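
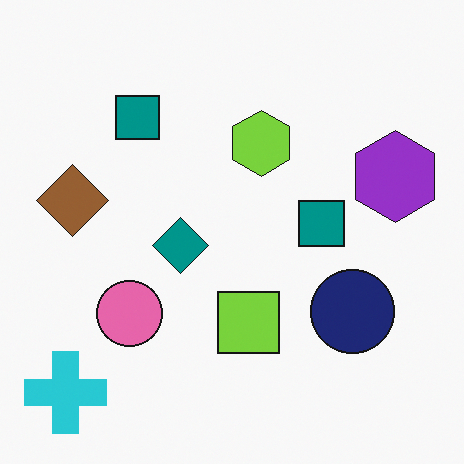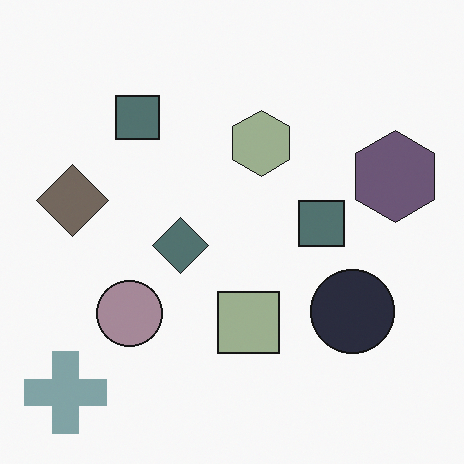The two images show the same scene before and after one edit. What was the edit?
The second image is the first made much more muted (saturation change).

All colors are more muted and greyish — a global saturation change.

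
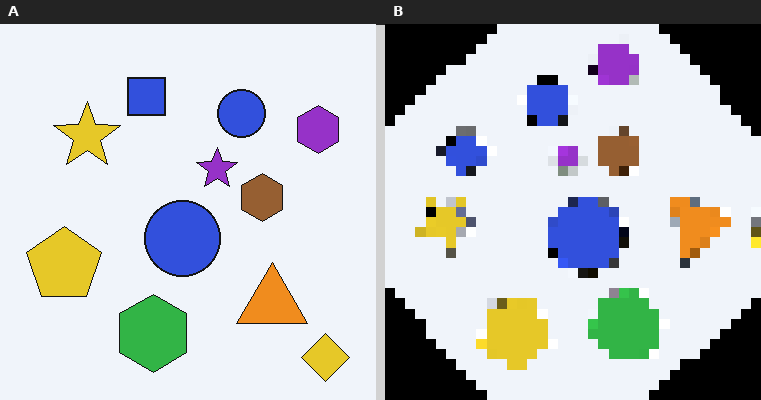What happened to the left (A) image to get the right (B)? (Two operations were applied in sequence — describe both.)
Rotated counter-clockwise by a large amount — several tens of degrees, then coarsely pixelated.

Every shape is tilted by the same angle and the image corners show triangular fill wedges — a whole-image rotation by a non-right angle. Shapes are reduced to large square blocks; fine edges and outlines are lost — a downscale-then-upscale (mosaic) effect.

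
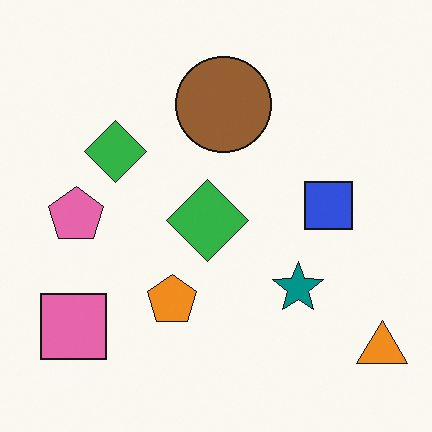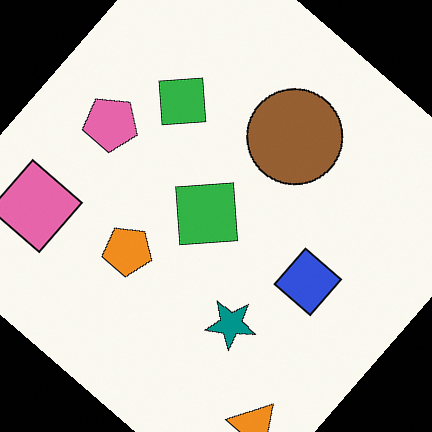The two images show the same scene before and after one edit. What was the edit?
It was rotated clockwise by a large amount — several tens of degrees.

Every shape is tilted by the same angle and the image corners show triangular fill wedges — a whole-image rotation by a non-right angle.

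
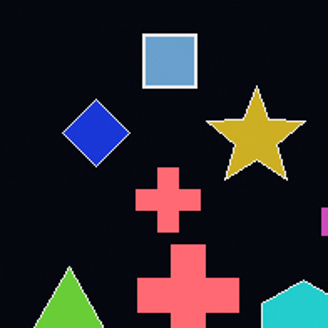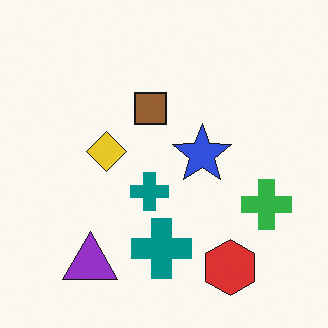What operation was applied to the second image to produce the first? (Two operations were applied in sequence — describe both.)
It was color-inverted (negative), then cropped tightly and scaled back up.

The light background has become dark and every shape's color is its complement — a photographic negative. The visible shapes are larger and the field of view is narrower; shapes near the original edges may be partly or wholly outside the frame — a crop-and-rescale.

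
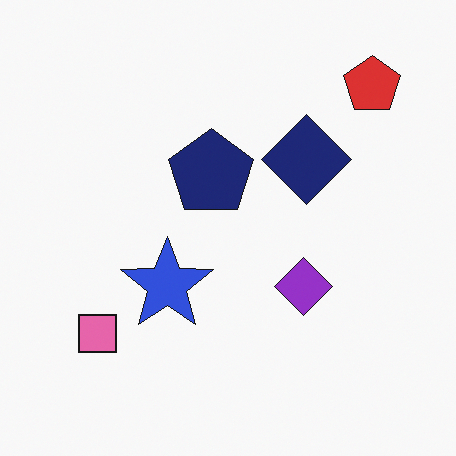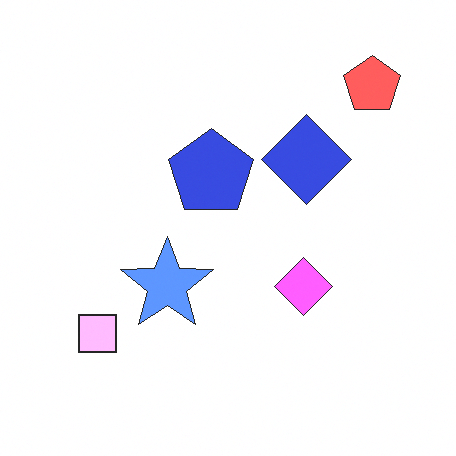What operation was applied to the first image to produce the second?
This is the original image noticeably brightened.

Every pixel — background and shapes alike — is uniformly brightened.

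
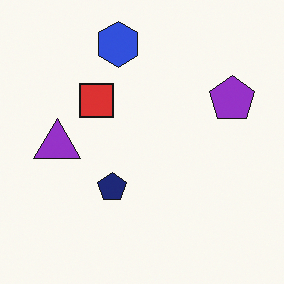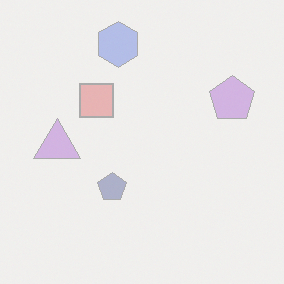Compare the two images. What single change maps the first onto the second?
Washed out (contrast reduced).

Tones are pushed toward mid-grey across the whole image — a global contrast change.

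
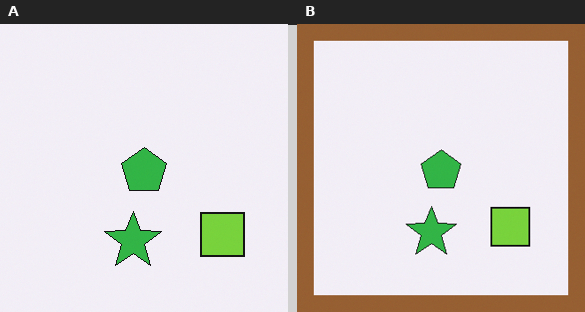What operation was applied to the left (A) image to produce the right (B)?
The transformation is: framed with a brown border.

A solid brown frame runs around the edge of the right (B) image, with the content slightly shrunk inside it.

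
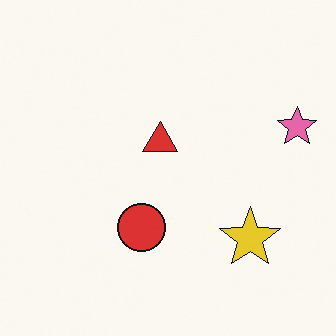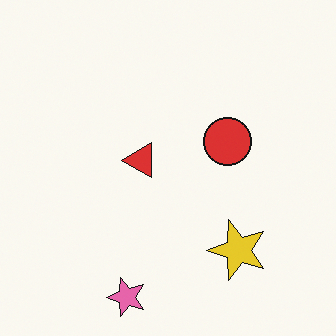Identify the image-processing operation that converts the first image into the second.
Transposed (reflected across the top-left ↔ bottom-right diagonal).

Shapes have swapped their row and column positions — what was in the top-right is now in the bottom-left — a diagonal reflection.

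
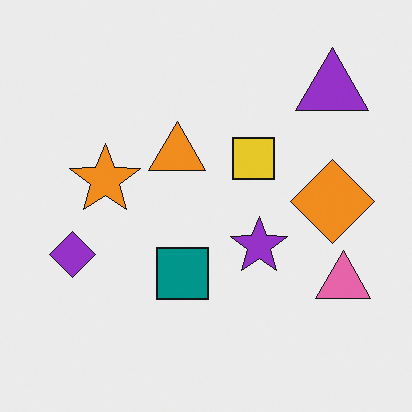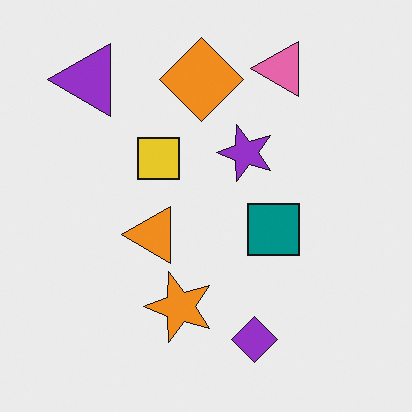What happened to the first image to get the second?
The image was rotated 90° counter-clockwise.

The purple triangle sits in the top-right of the first image and the top-left of the second — consistent with a whole-image 90° counter-clockwise rotation.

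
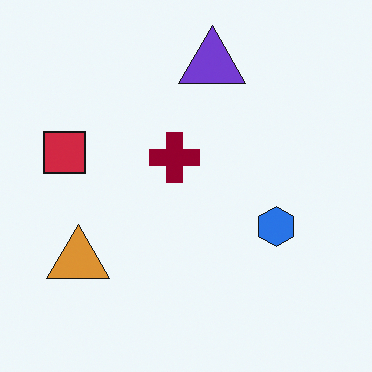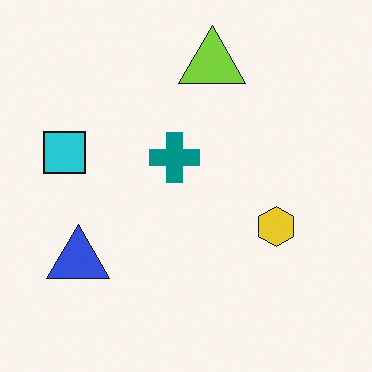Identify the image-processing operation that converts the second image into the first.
It was hue-shifted through roughly half the color wheel.

Every shape's color has rotated by the same amount around the hue wheel — a uniform hue shift.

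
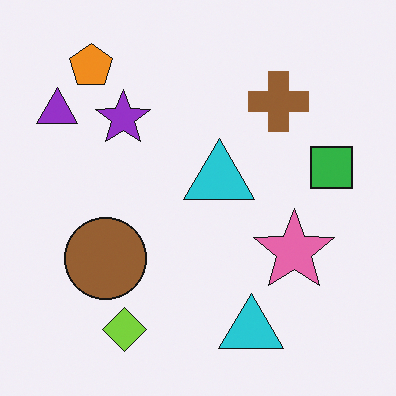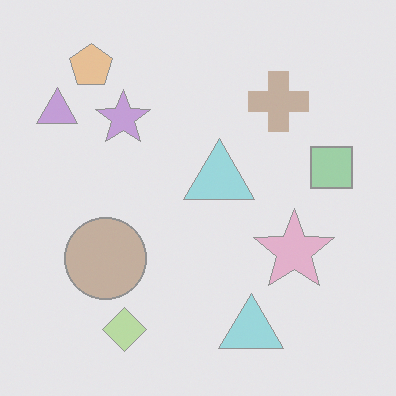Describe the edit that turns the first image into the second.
The second image is the first given much lower contrast.

Tones are pushed toward mid-grey across the whole image — a global contrast change.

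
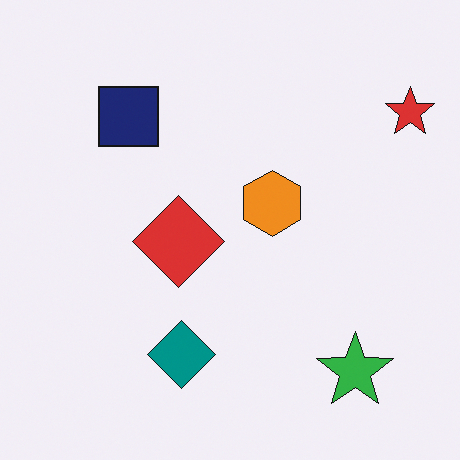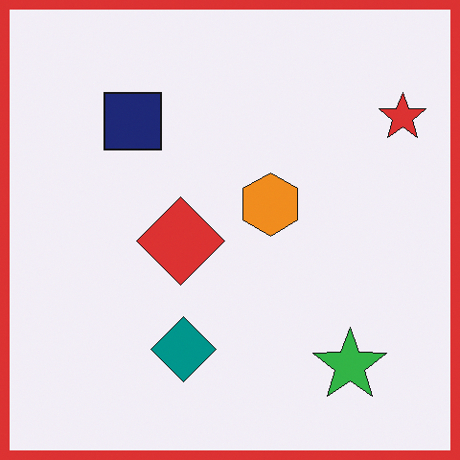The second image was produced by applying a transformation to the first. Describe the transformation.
The image was framed with a red border.

A solid red frame runs around the edge of the second image, with the content slightly shrunk inside it.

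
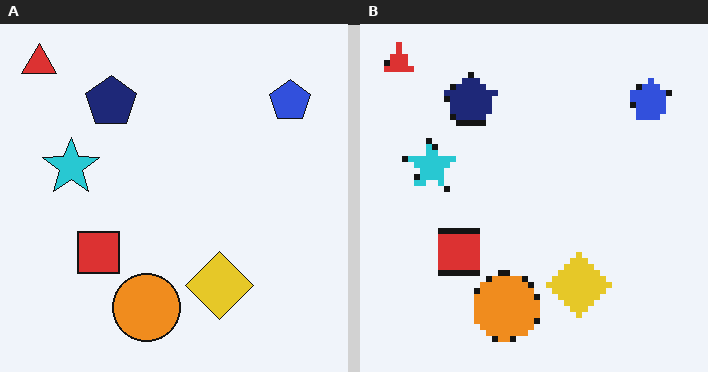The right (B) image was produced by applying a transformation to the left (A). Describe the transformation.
The transformation is: moderately pixelated.

Shapes are reduced to large square blocks; fine edges and outlines are lost — a downscale-then-upscale (mosaic) effect.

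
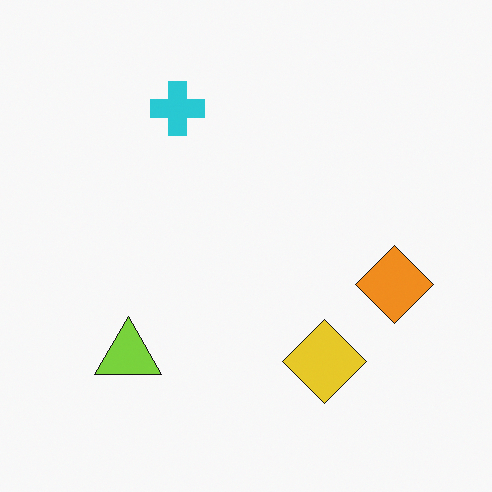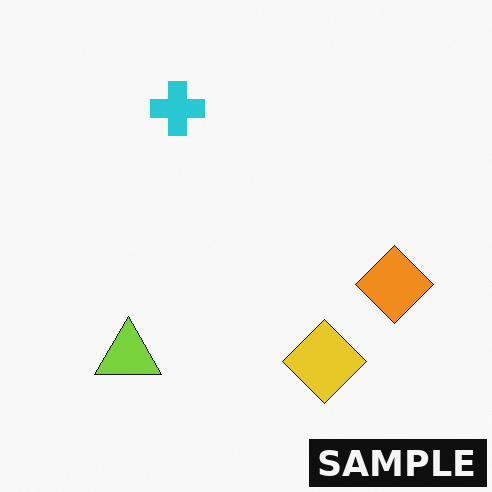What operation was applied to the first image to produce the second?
It was watermarked with the text "SAMPLE" in the lower-right corner.

A dark label reading "SAMPLE" appears in the lower-right corner.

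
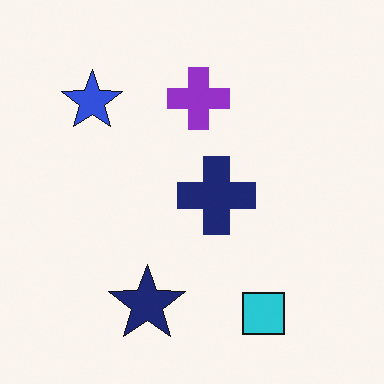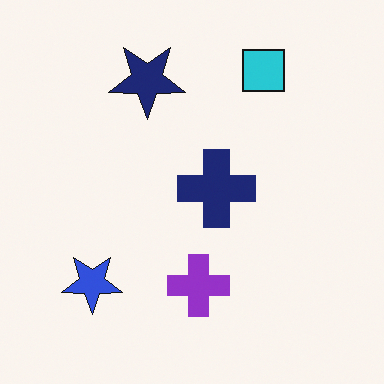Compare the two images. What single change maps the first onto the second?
This is the original image flipped vertically (top ↔ bottom).

The cyan square is in the bottom-right of the first image and the top-right of the second — shapes on opposite sides of the horizontal midline have swapped in a mirror flip.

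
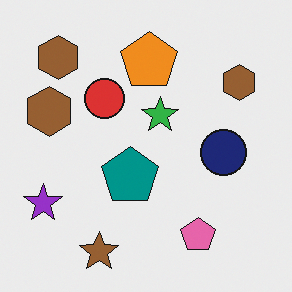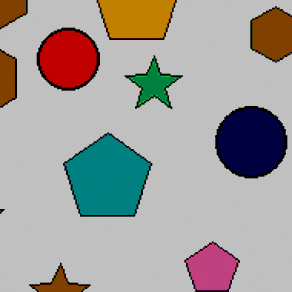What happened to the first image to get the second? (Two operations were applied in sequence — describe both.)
The transformation is: cropped to a modestly smaller region and rescaled, then heavily posterized to just a handful of flat colors.

The visible shapes are larger and the field of view is narrower; shapes near the original edges may be partly or wholly outside the frame — a crop-and-rescale. Each flat color has snapped to a coarser quantized level — most visibly, the near-white background has dropped to a flat grey.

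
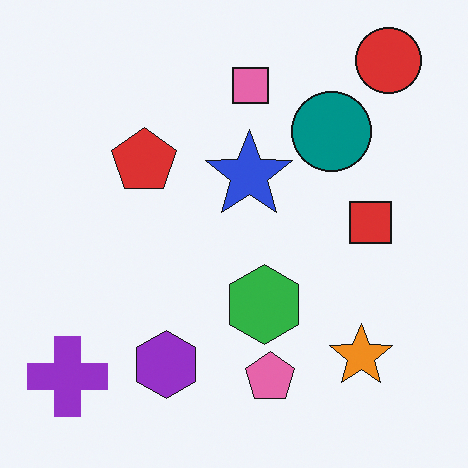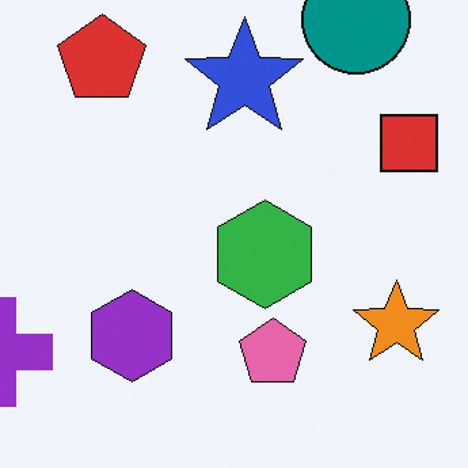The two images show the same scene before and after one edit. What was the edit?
This is the original image cropped slightly and scaled back up.

The visible shapes are larger and the field of view is narrower; shapes near the original edges may be partly or wholly outside the frame — a crop-and-rescale.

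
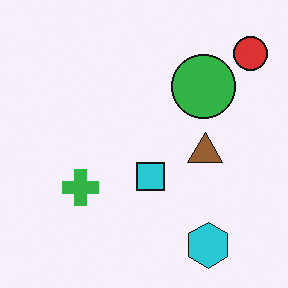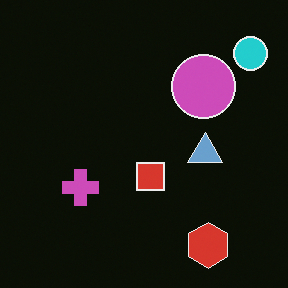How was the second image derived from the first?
It was color-inverted (negative).

The light background has become dark and every shape's color is its complement — a photographic negative.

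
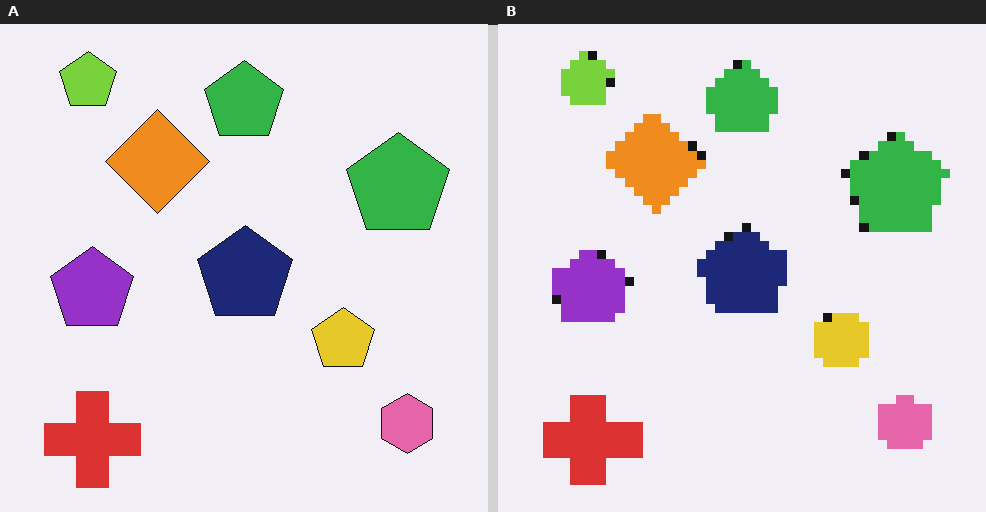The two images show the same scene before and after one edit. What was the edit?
It was heavily pixelated into large blocks.

Shapes are reduced to large square blocks; fine edges and outlines are lost — a downscale-then-upscale (mosaic) effect.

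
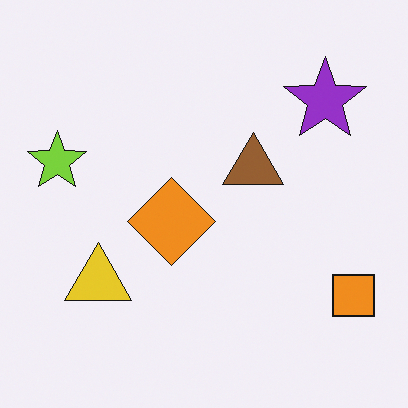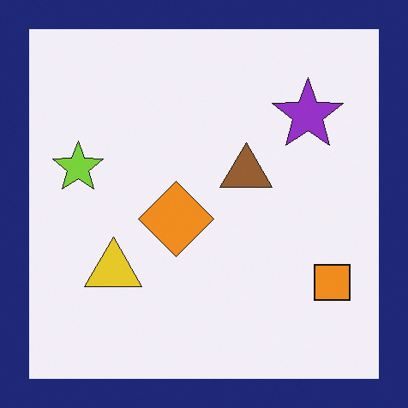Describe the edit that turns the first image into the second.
The image was framed with a navy border.

A solid navy frame runs around the edge of the second image, with the content slightly shrunk inside it.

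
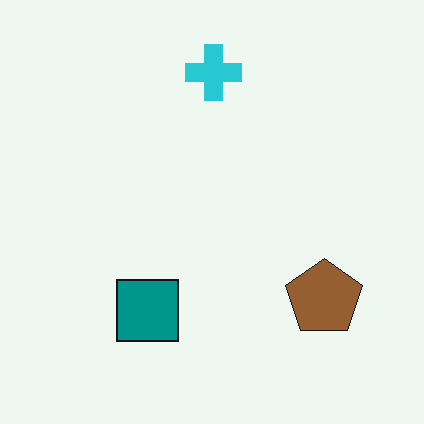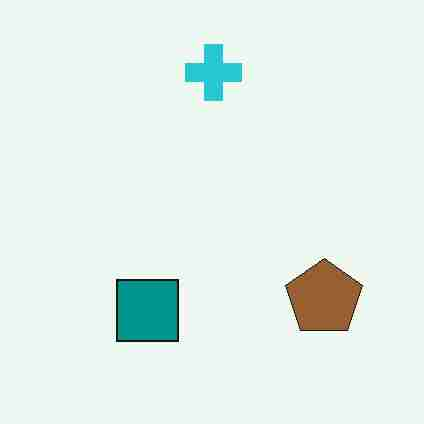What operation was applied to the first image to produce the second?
Heavily JPEG-compressed with obvious blocking artifacts.

Blocky 8×8 compression artifacts appear around shape edges and the flat background shows ringing — characteristic JPEG degradation.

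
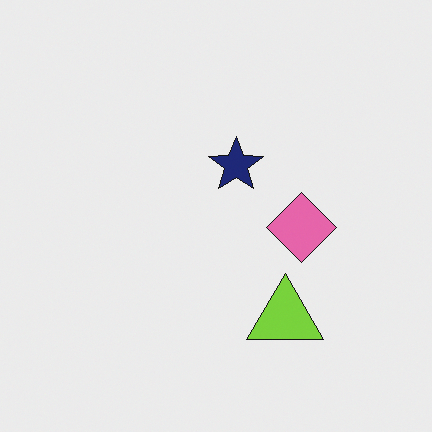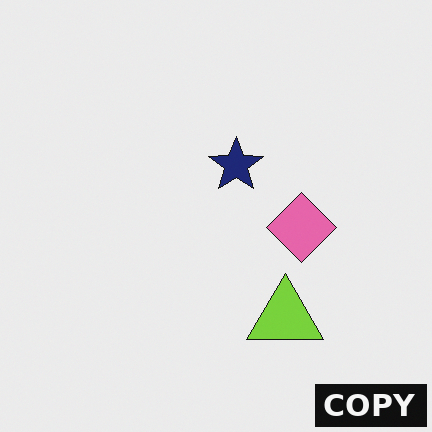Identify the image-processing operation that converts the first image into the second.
It was watermarked with the text "COPY" in the lower-right corner.

A dark label reading "COPY" appears in the lower-right corner.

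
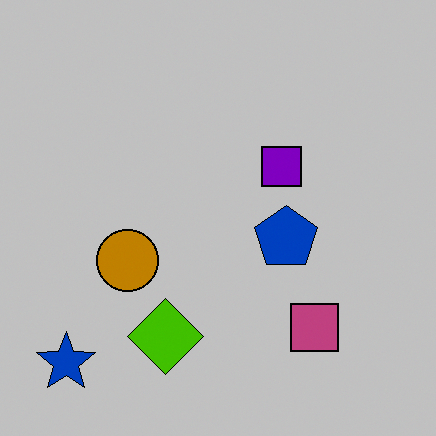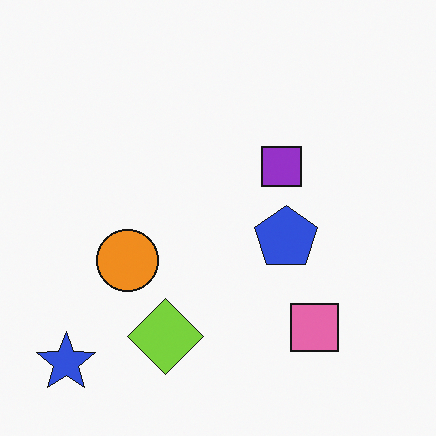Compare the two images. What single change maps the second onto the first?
The transformation is: heavily posterized to just a handful of flat colors.

Each flat color has snapped to a coarser quantized level — most visibly, the near-white background has dropped to a flat grey.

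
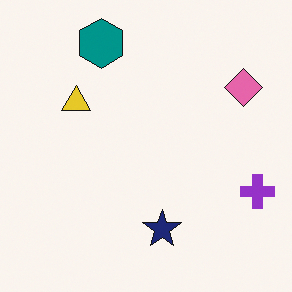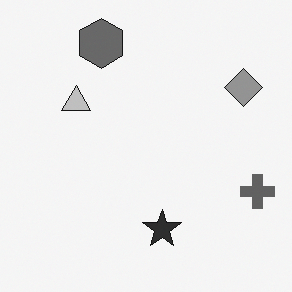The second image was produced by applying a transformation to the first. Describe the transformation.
The image was converted to grayscale.

All color is removed — every shape is now a shade of grey.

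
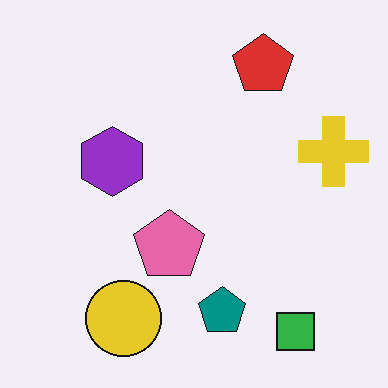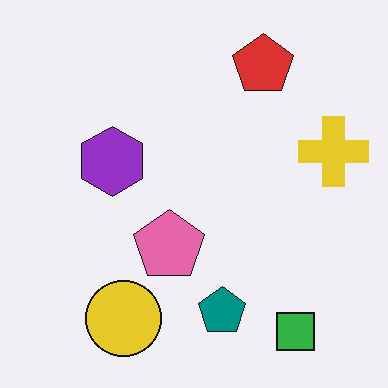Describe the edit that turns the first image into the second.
It was JPEG-compressed with visible artifacts.

Blocky 8×8 compression artifacts appear around shape edges and the flat background shows ringing — characteristic JPEG degradation.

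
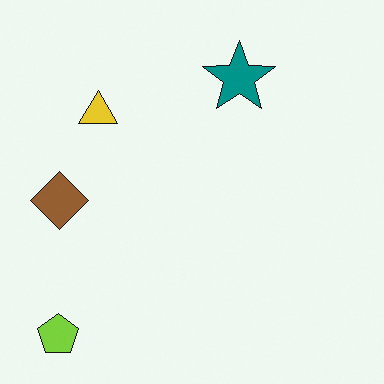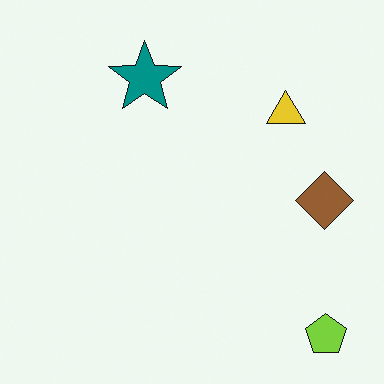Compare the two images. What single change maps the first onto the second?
The second image is the first flipped horizontally (left ↔ right).

The lime pentagon is in the bottom-left of the first image and the bottom-right of the second — shapes on opposite sides of the vertical midline have swapped in a mirror flip.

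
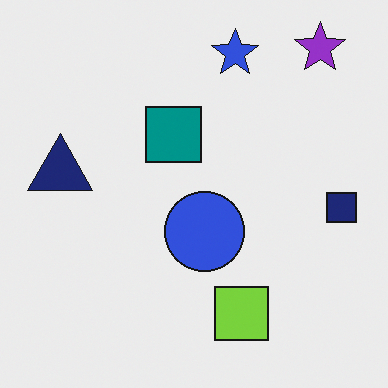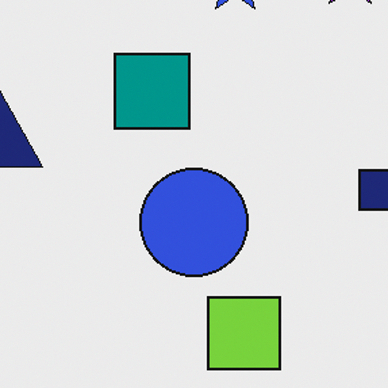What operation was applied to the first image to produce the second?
The transformation is: cropped to a modestly smaller region and rescaled.

The visible shapes are larger and the field of view is narrower; shapes near the original edges may be partly or wholly outside the frame — a crop-and-rescale.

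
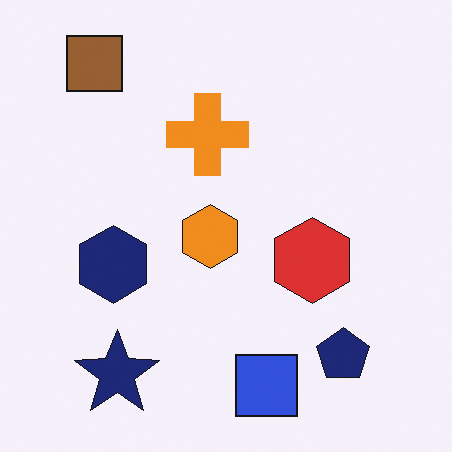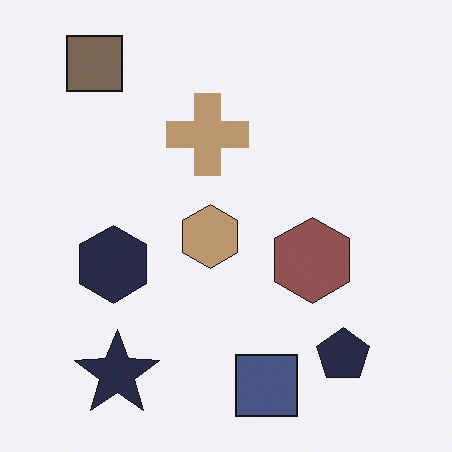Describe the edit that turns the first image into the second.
Heavily desaturated.

All colors are more muted and greyish — a global saturation change.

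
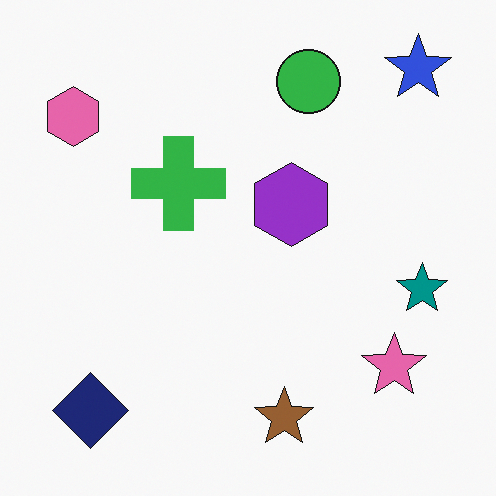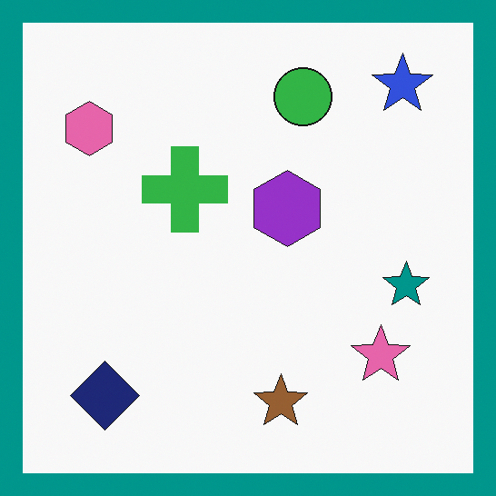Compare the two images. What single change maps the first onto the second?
The second image is the first framed with a teal border.

A solid teal frame runs around the edge of the second image, with the content slightly shrunk inside it.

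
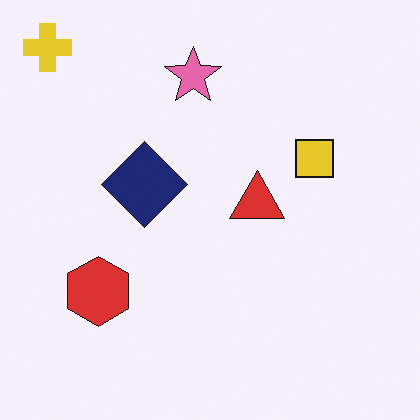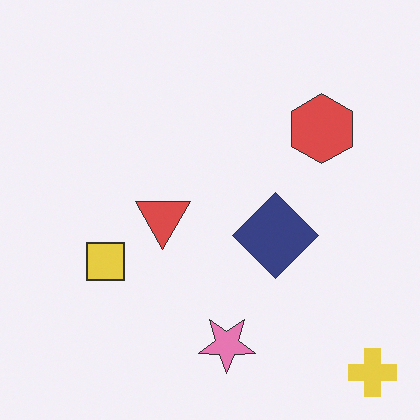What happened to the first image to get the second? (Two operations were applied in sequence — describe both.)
Rotated 180°, then given slightly reduced contrast.

The yellow cross sits in the top-left of the first image and the bottom-right of the second — consistent with a whole-image 180° rotation. Tones are pushed toward mid-grey across the whole image — a global contrast change.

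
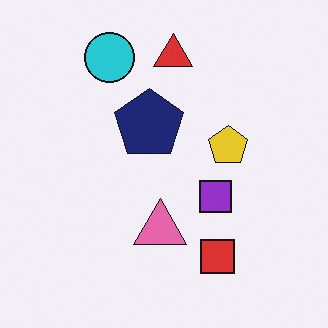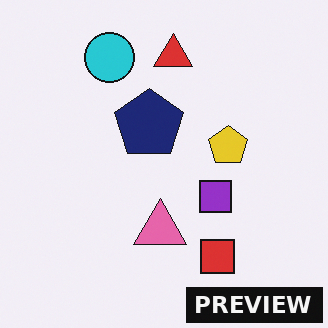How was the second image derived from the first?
Watermarked with the text "PREVIEW" in the lower-right corner.

A dark label reading "PREVIEW" appears in the lower-right corner.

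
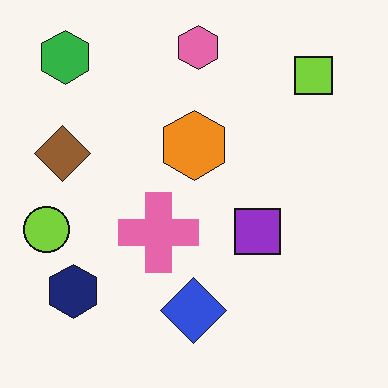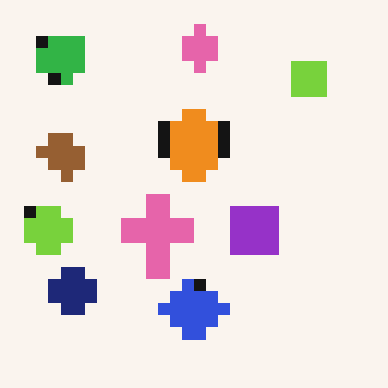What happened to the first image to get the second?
The image was coarsely pixelated.

Shapes are reduced to large square blocks; fine edges and outlines are lost — a downscale-then-upscale (mosaic) effect.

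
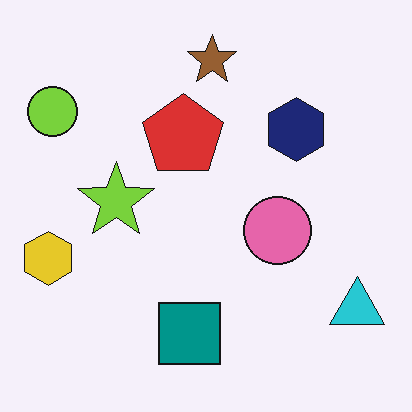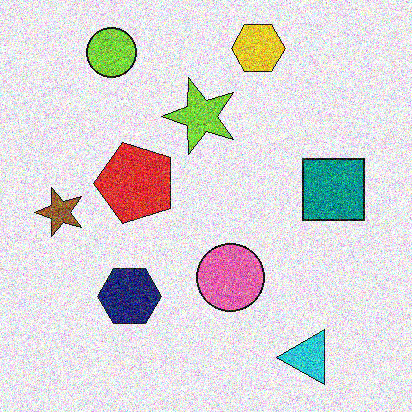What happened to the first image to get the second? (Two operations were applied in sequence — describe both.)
The image was transposed (reflected across the top-left ↔ bottom-right diagonal), then degraded with heavy additive noise.

Shapes have swapped their row and column positions — what was in the top-right is now in the bottom-left — a diagonal reflection. Random speckle covers the whole image, including the flat background.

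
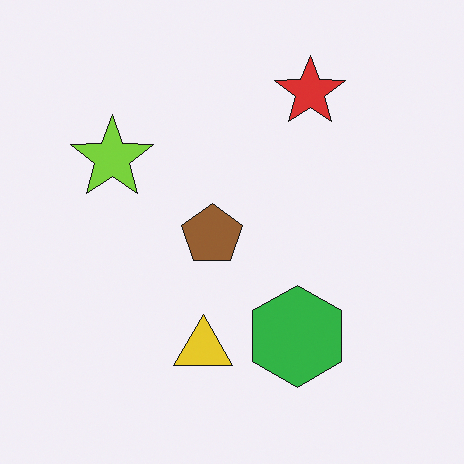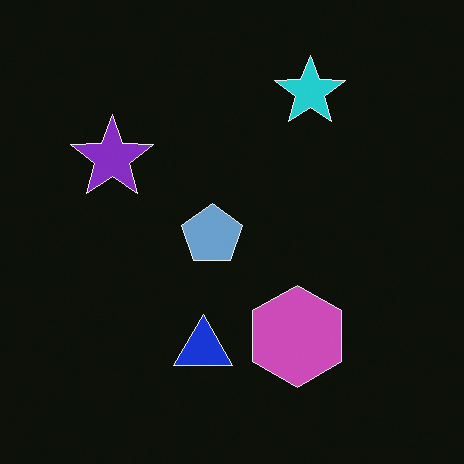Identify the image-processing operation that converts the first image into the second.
This is the original image color-inverted (negative).

The light background has become dark and every shape's color is its complement — a photographic negative.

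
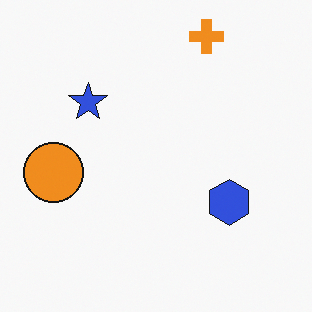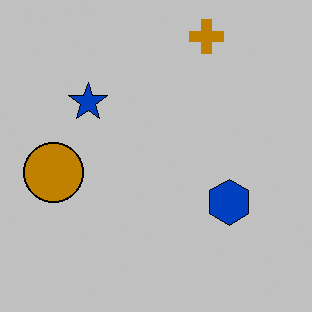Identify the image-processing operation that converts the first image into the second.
The second image is the first aggressively posterized.

Each flat color has snapped to a coarser quantized level — most visibly, the near-white background has dropped to a flat grey.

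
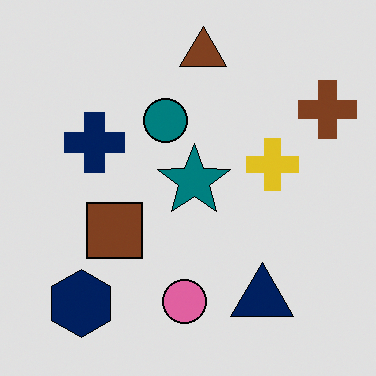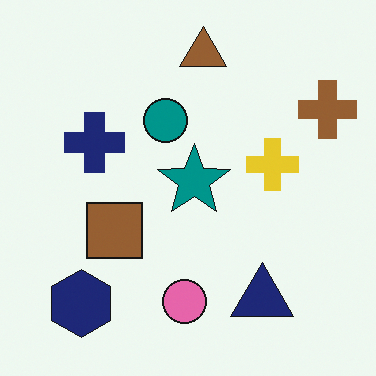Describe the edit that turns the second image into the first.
The first image is the second posterized to a reduced palette.

Each flat color has snapped to a coarser quantized level — most visibly, the near-white background has dropped to a flat grey.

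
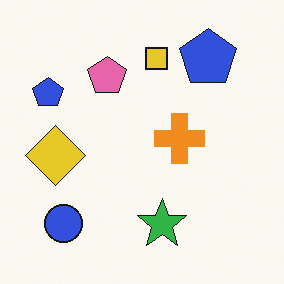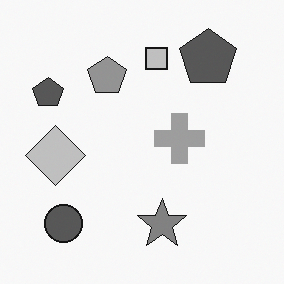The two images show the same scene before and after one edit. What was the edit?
The transformation is: converted to grayscale.

All color is removed — every shape is now a shade of grey.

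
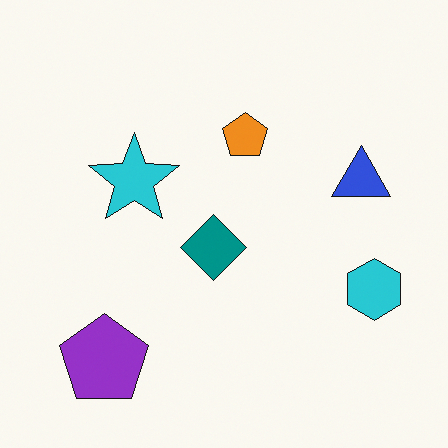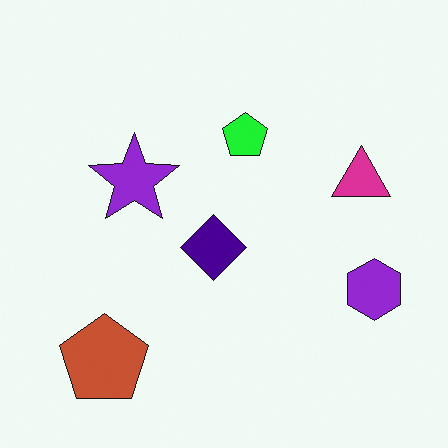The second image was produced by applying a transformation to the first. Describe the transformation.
The transformation is: hue-shifted by a moderate amount.

Every shape's color has rotated by the same amount around the hue wheel — a uniform hue shift.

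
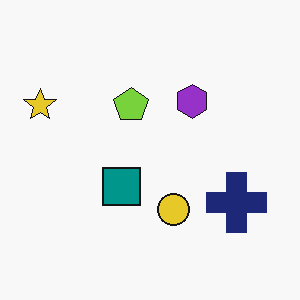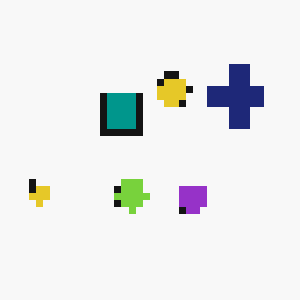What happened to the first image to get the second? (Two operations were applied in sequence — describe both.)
This is the original image pixelated into visible square blocks, then flipped vertically (top ↔ bottom).

Shapes are reduced to large square blocks; fine edges and outlines are lost — a downscale-then-upscale (mosaic) effect. The yellow circle is in the bottom of the first image and the top of the second — shapes on opposite sides of the horizontal midline have swapped in a mirror flip.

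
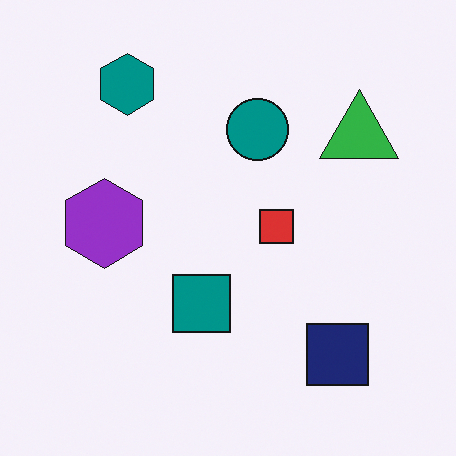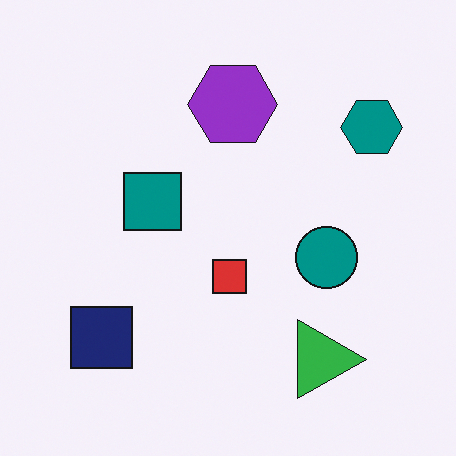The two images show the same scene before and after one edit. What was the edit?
It was rotated 90° clockwise.

The teal hexagon sits in the top-left of the first image and the top-right of the second — consistent with a whole-image 90° clockwise rotation.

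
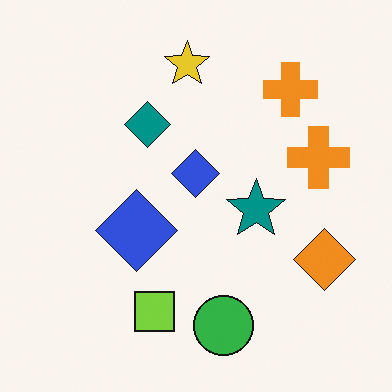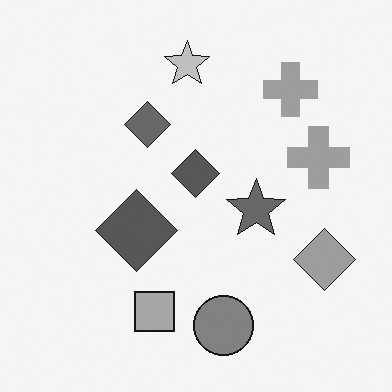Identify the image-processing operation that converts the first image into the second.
This is the original image converted to grayscale.

All color is removed — every shape is now a shade of grey.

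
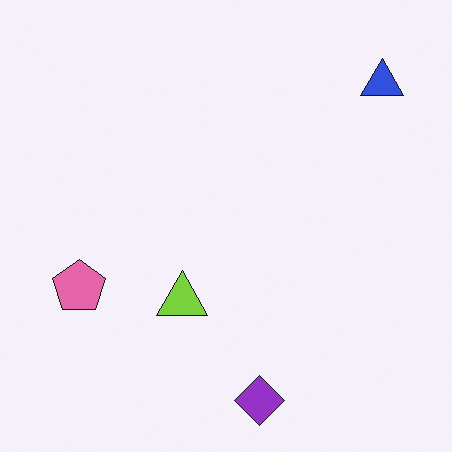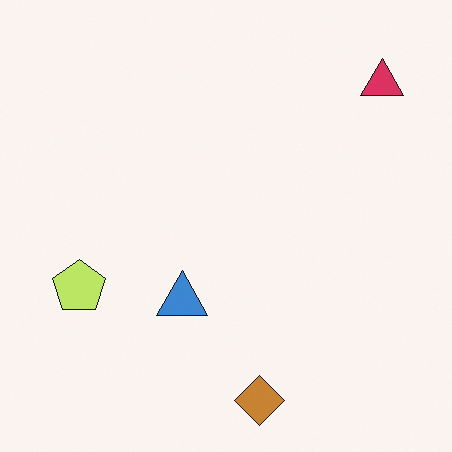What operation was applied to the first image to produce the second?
This is the original image hue-shifted noticeably.

Every shape's color has rotated by the same amount around the hue wheel — a uniform hue shift.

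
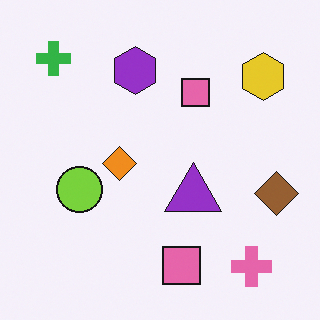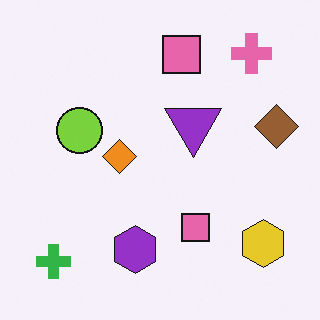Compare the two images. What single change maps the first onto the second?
Flipped vertically (top ↔ bottom).

The pink cross is in the bottom-right of the first image and the top-right of the second — shapes on opposite sides of the horizontal midline have swapped in a mirror flip.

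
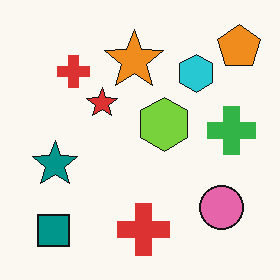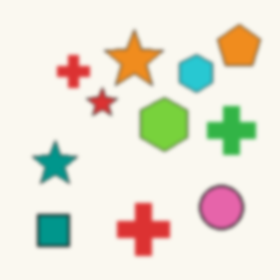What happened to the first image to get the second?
Given a subtle gaussian blur.

Shape edges and outlines are uniformly softened across the whole image.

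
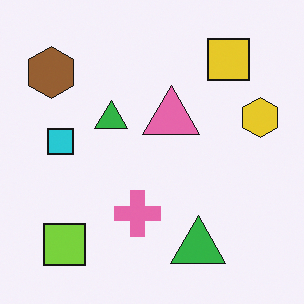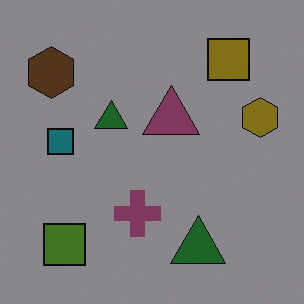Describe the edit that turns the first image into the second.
The image was substantially darkened.

Every pixel — background and shapes alike — is uniformly darkened.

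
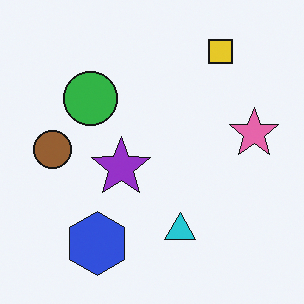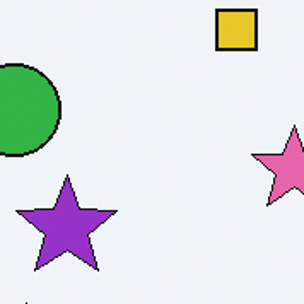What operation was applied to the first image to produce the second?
The second image is the first cropped to a noticeably smaller region and rescaled.

The visible shapes are larger and the field of view is narrower; shapes near the original edges may be partly or wholly outside the frame — a crop-and-rescale.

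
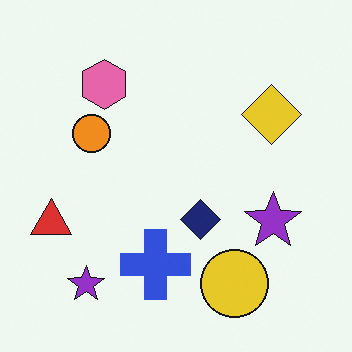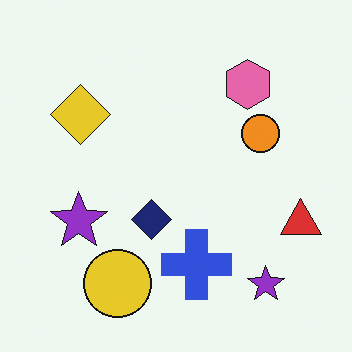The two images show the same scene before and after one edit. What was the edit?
The transformation is: flipped horizontally (left ↔ right).

The red triangle is in the left of the first image and the right of the second — shapes on opposite sides of the vertical midline have swapped in a mirror flip.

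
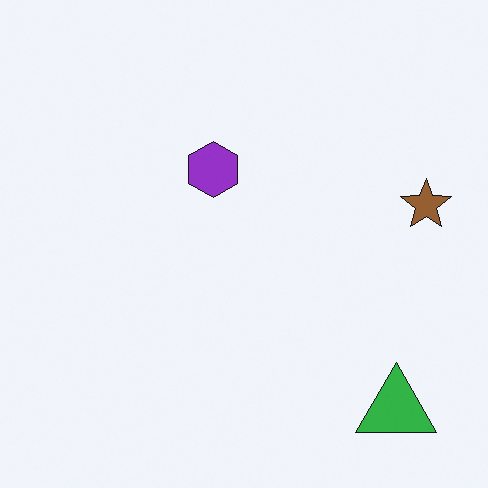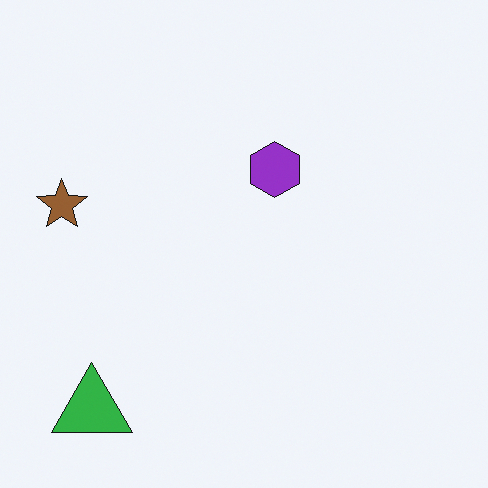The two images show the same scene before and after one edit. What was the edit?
It was flipped horizontally (left ↔ right).

The brown star is in the right of the first image and the left of the second — shapes on opposite sides of the vertical midline have swapped in a mirror flip.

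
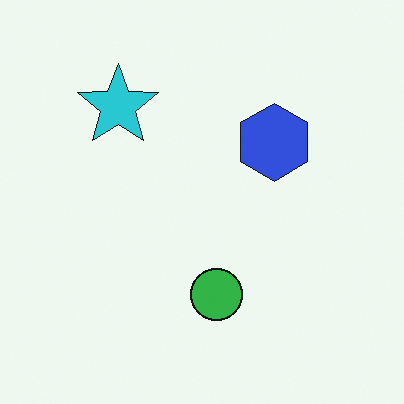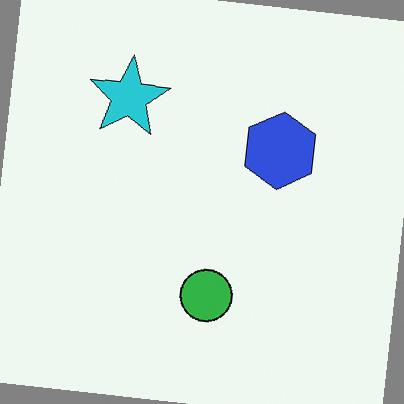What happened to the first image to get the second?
The second image is the first rotated clockwise by a few degrees.

Every shape is tilted by the same angle and the image corners show triangular fill wedges — a whole-image rotation by a non-right angle.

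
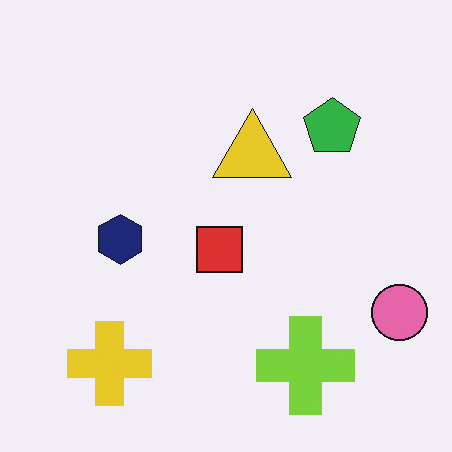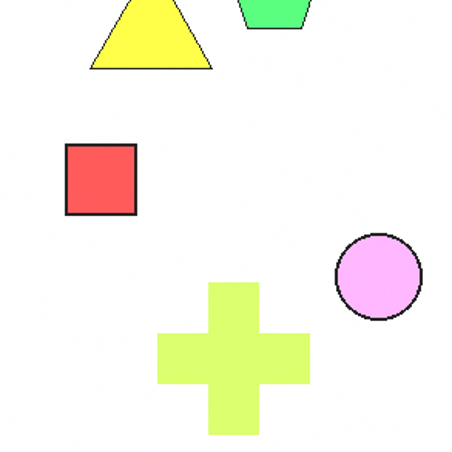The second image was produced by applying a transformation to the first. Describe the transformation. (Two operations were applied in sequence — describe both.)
The transformation is: noticeably brightened, then cropped to a modestly smaller region and rescaled.

Every pixel — background and shapes alike — is uniformly brightened. The visible shapes are larger and the field of view is narrower; shapes near the original edges may be partly or wholly outside the frame — a crop-and-rescale.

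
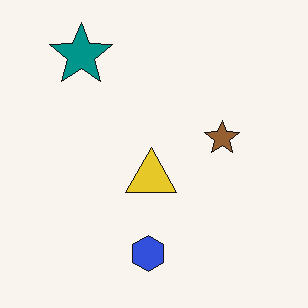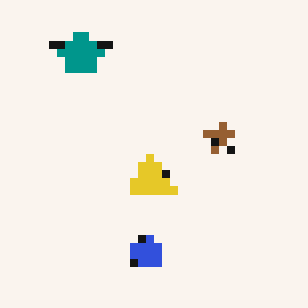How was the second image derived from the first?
Pixelated into visible square blocks.

Shapes are reduced to large square blocks; fine edges and outlines are lost — a downscale-then-upscale (mosaic) effect.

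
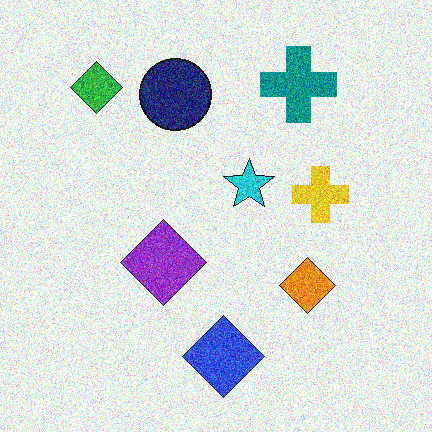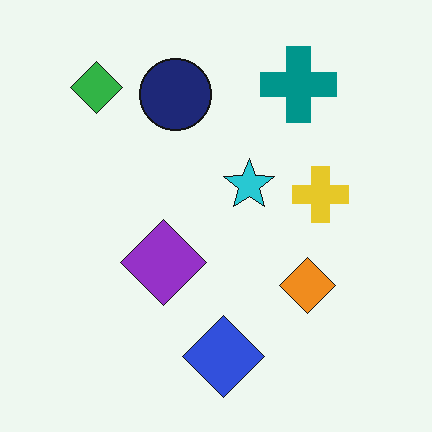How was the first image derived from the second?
Degraded with a thick layer of grain.

Random speckle covers the whole image, including the flat background.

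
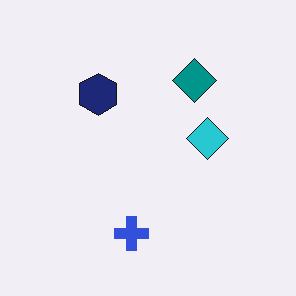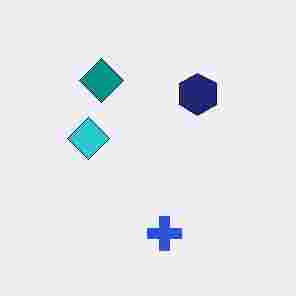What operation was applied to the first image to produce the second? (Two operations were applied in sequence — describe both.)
Degraded with heavy JPEG compression, then flipped horizontally (left ↔ right).

Blocky 8×8 compression artifacts appear around shape edges and the flat background shows ringing — characteristic JPEG degradation. The cyan diamond is in the right of the first image and the left of the second — shapes on opposite sides of the vertical midline have swapped in a mirror flip.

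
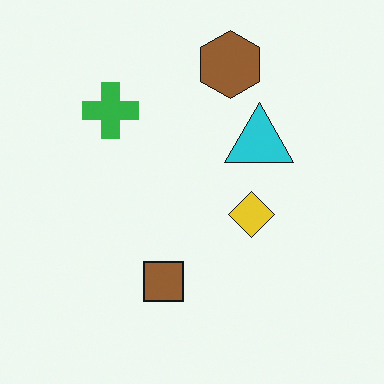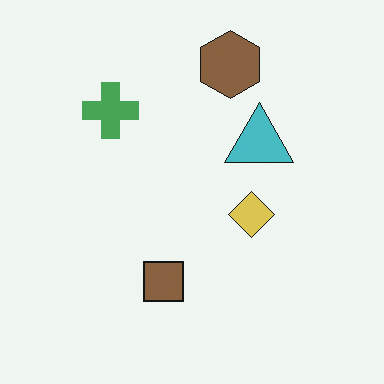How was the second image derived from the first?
The image was slightly desaturated.

All colors are more muted and greyish — a global saturation change.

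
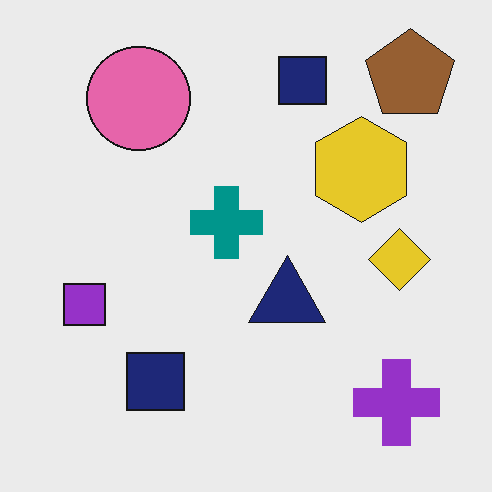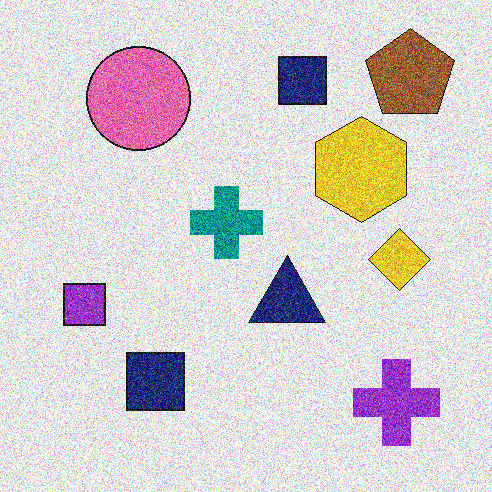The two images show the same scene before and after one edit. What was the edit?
The transformation is: degraded with strong gaussian noise.

Random speckle covers the whole image, including the flat background.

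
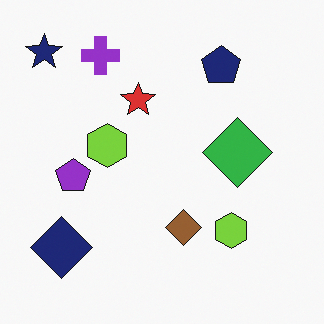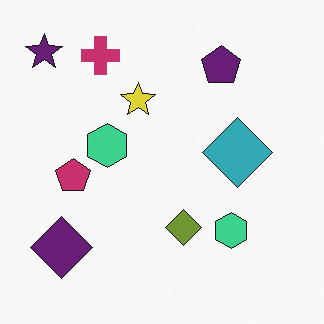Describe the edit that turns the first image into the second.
The second image is the first hue-shifted slightly.

Every shape's color has rotated by the same amount around the hue wheel — a uniform hue shift.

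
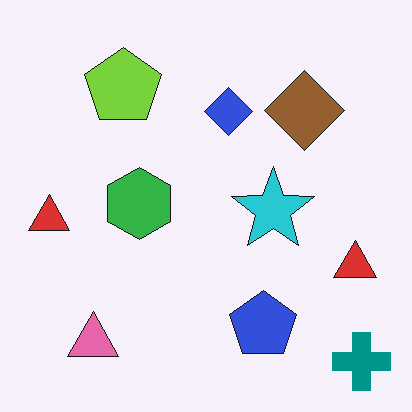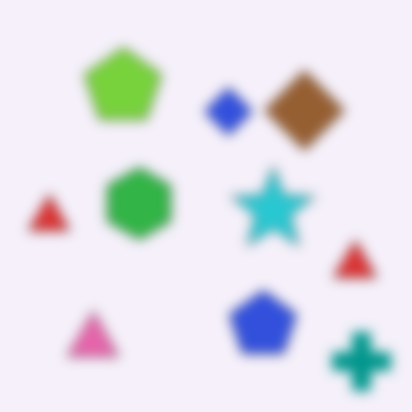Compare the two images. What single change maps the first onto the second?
Strongly gaussian-blurred.

Shape edges and outlines are uniformly softened across the whole image.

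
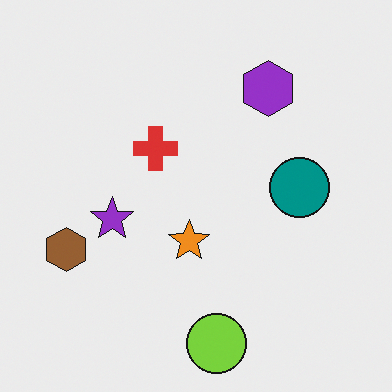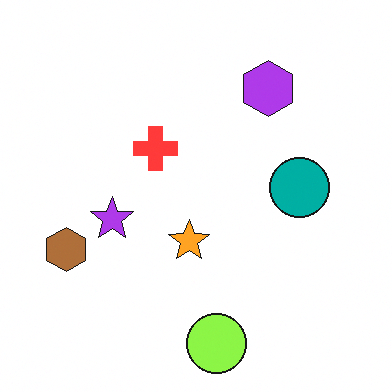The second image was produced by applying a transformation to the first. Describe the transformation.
The second image is the first brightened a little.

Every pixel — background and shapes alike — is uniformly brightened.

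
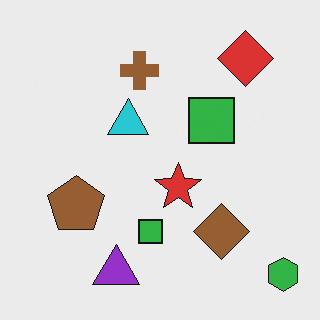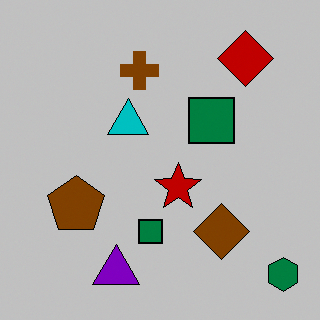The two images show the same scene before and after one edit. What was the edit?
The second image is the first aggressively posterized.

Each flat color has snapped to a coarser quantized level — most visibly, the near-white background has dropped to a flat grey.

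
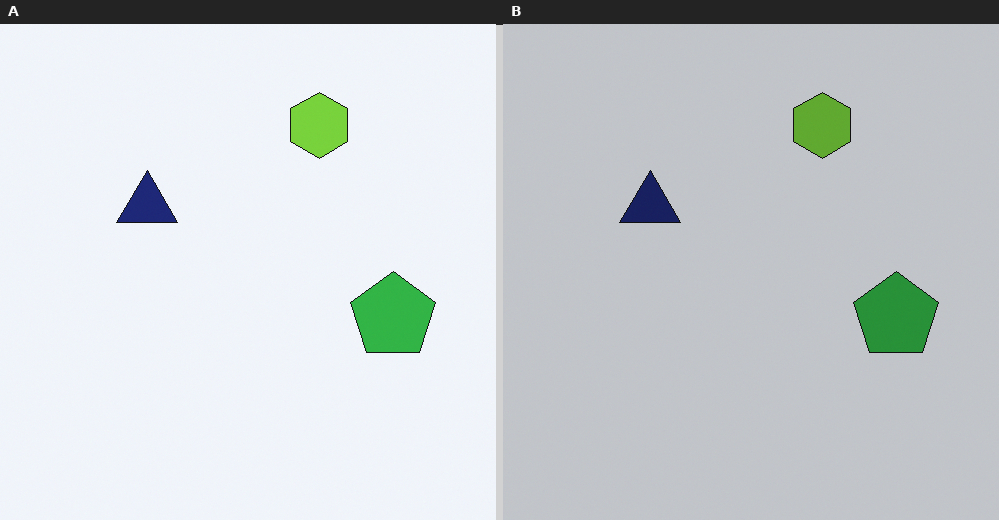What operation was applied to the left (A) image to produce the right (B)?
The transformation is: slightly darkened.

Every pixel — background and shapes alike — is uniformly darkened.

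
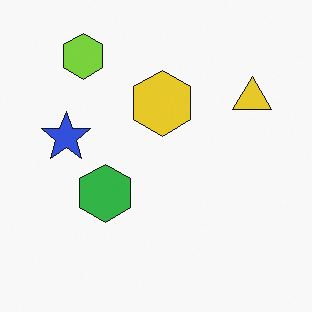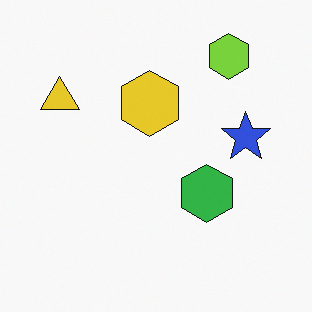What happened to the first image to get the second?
The transformation is: flipped horizontally (left ↔ right).

The yellow triangle is in the top-right of the first image and the top-left of the second — shapes on opposite sides of the vertical midline have swapped in a mirror flip.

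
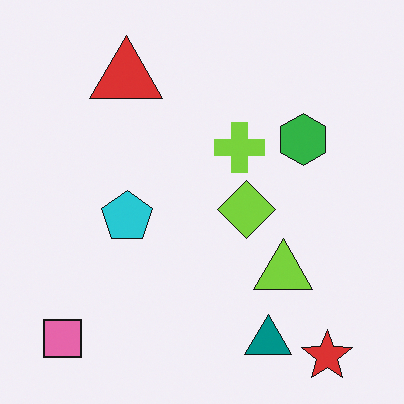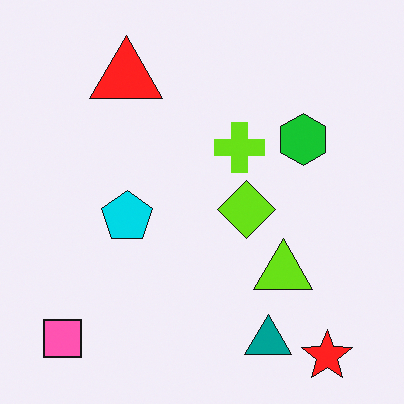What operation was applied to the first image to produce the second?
The transformation is: slightly oversaturated.

All colors are more vivid — a global saturation change.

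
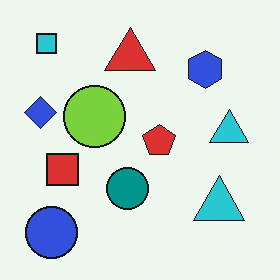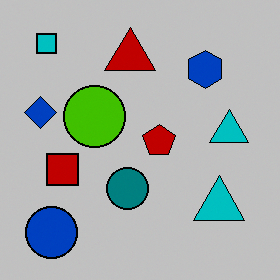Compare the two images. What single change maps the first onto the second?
Heavily posterized to just a handful of flat colors.

Each flat color has snapped to a coarser quantized level — most visibly, the near-white background has dropped to a flat grey.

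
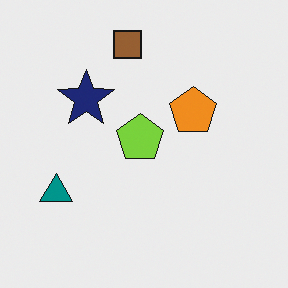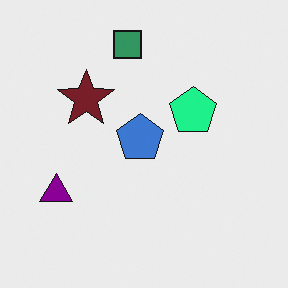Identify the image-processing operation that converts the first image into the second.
The second image is the first hue-shifted through roughly a third of the color wheel.

Every shape's color has rotated by the same amount around the hue wheel — a uniform hue shift.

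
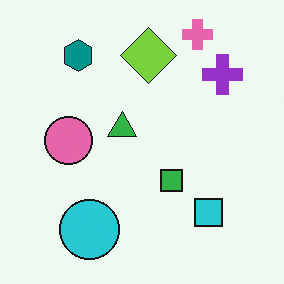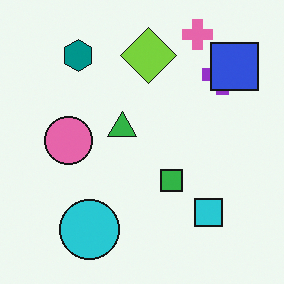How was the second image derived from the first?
The image was overlaid with an additional blue square.

A blue square appears in the second image that is absent from the first.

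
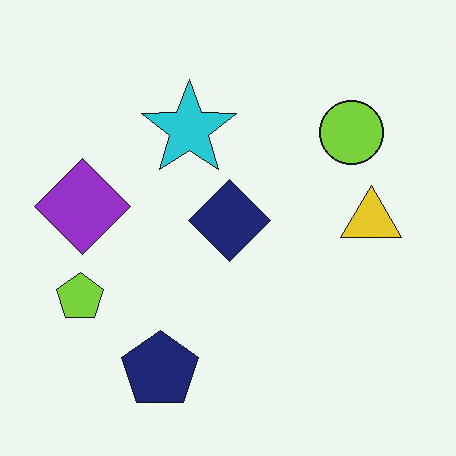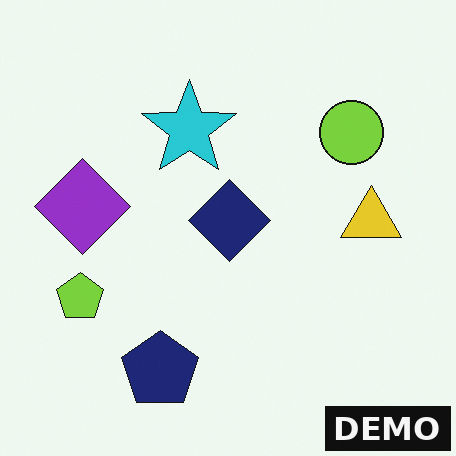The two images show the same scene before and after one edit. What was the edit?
The transformation is: watermarked with the text "DEMO" in the lower-right corner.

A dark label reading "DEMO" appears in the lower-right corner.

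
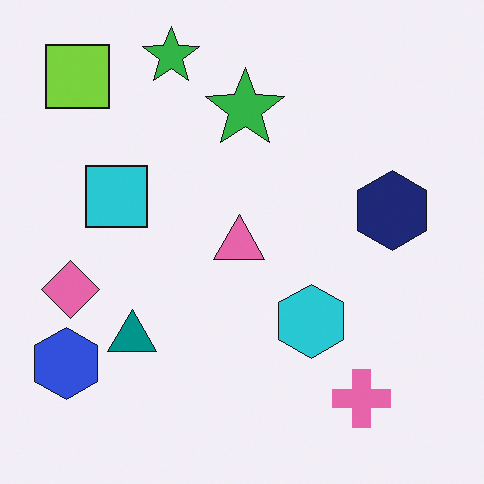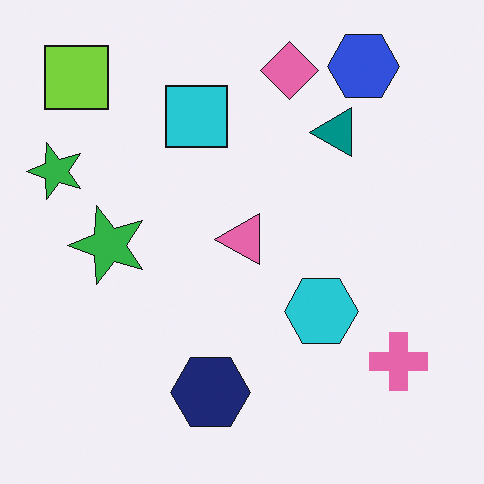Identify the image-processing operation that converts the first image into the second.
The image was transposed (reflected across the top-left ↔ bottom-right diagonal).

Shapes have swapped their row and column positions — what was in the top-right is now in the bottom-left — a diagonal reflection.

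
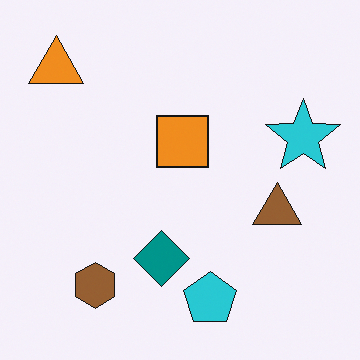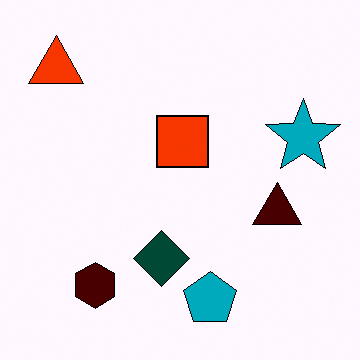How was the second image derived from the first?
The second image is the first boosted in contrast.

Tones are pushed away from mid-grey across the whole image — a global contrast change.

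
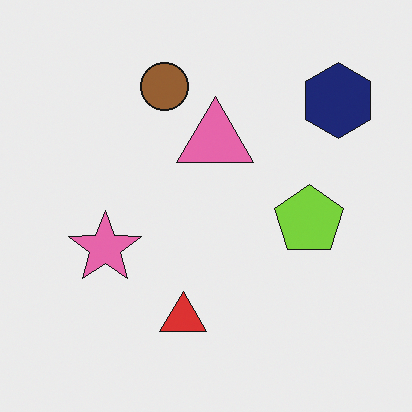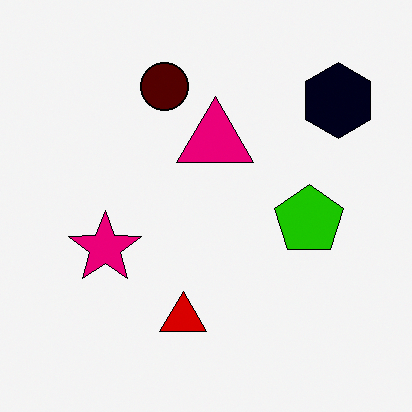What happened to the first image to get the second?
The second image is the first boosted in contrast.

Tones are pushed away from mid-grey across the whole image — a global contrast change.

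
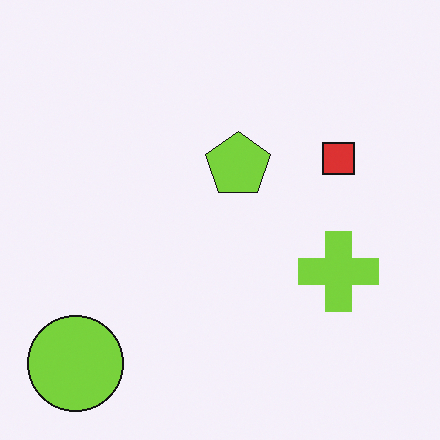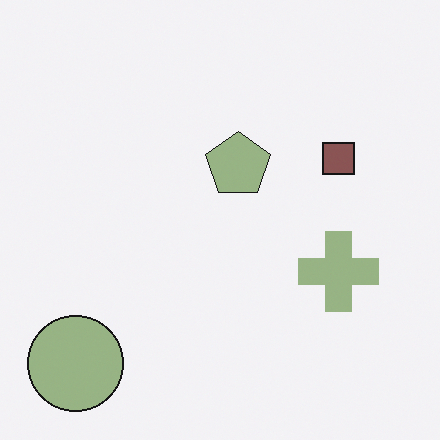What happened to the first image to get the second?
The second image is the first heavily desaturated.

All colors are more muted and greyish — a global saturation change.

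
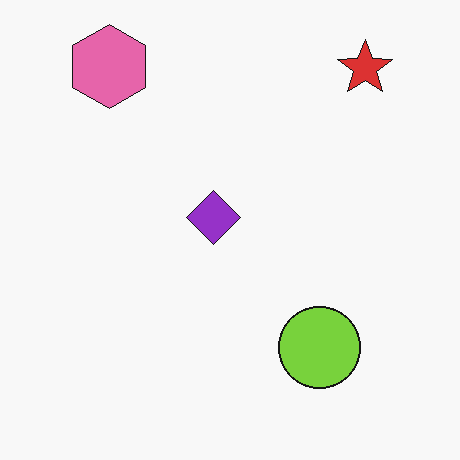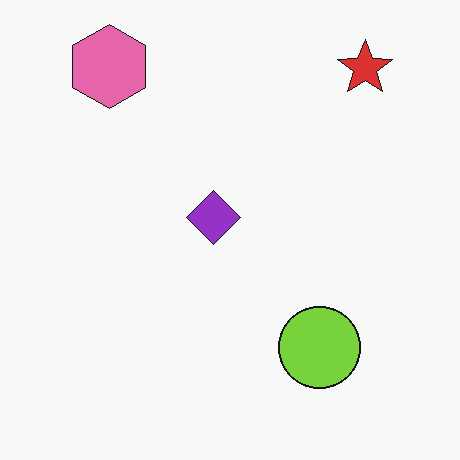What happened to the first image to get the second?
Given moderate JPEG compression.

Blocky 8×8 compression artifacts appear around shape edges and the flat background shows ringing — characteristic JPEG degradation.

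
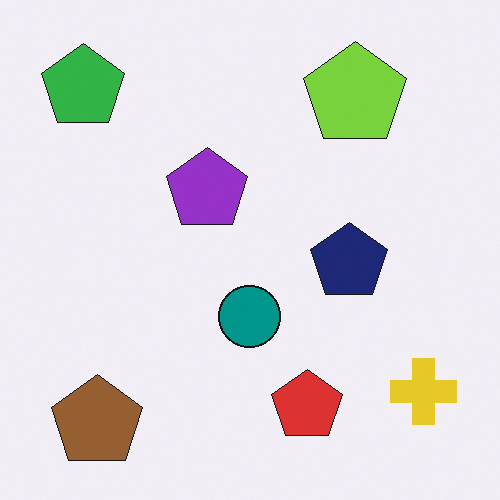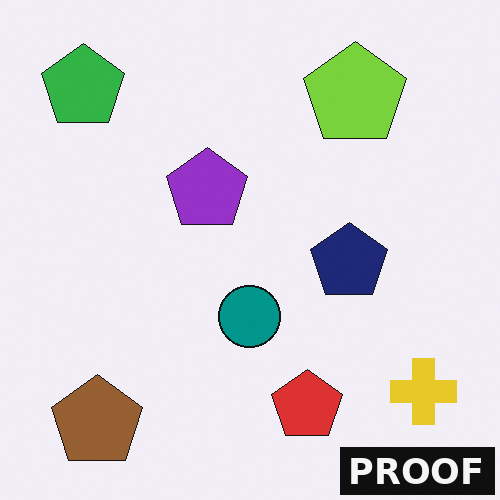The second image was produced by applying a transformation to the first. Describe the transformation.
The image was watermarked with the text "PROOF" in the lower-right corner.

A dark label reading "PROOF" appears in the lower-right corner.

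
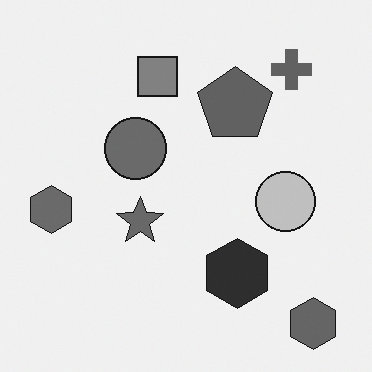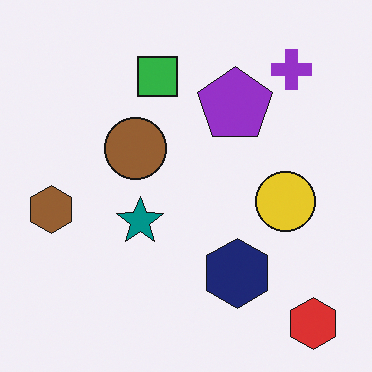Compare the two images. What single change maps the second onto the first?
This is the original image converted to grayscale.

All color is removed — every shape is now a shade of grey.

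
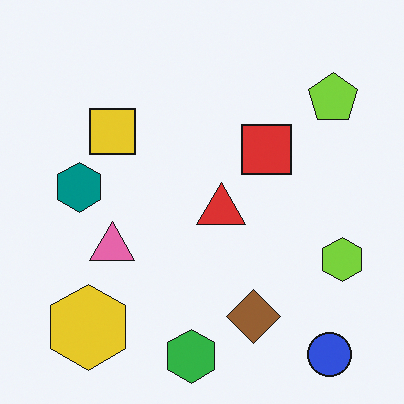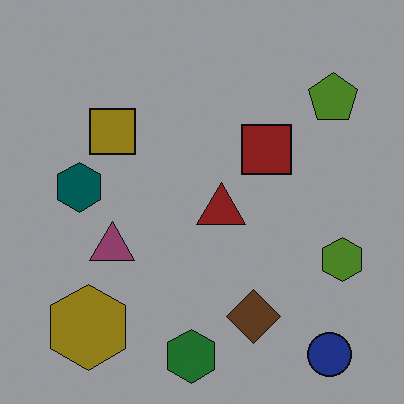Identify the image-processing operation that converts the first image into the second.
The image was darkened a lot.

Every pixel — background and shapes alike — is uniformly darkened.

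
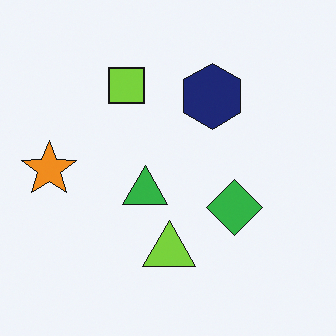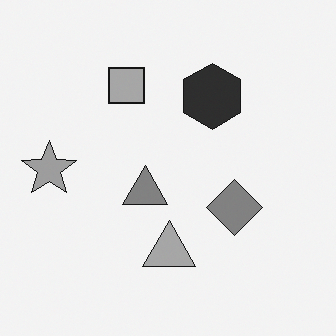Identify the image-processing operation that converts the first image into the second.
It was converted to grayscale.

All color is removed — every shape is now a shade of grey.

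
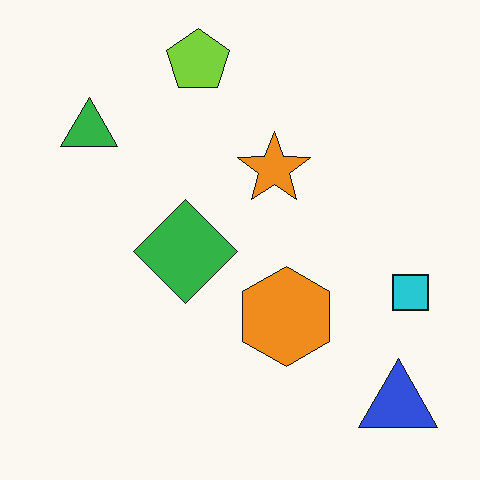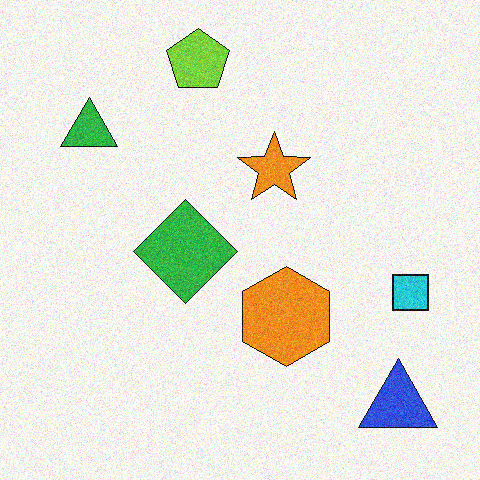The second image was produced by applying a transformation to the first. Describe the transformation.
The transformation is: degraded with visible gaussian noise.

Random speckle covers the whole image, including the flat background.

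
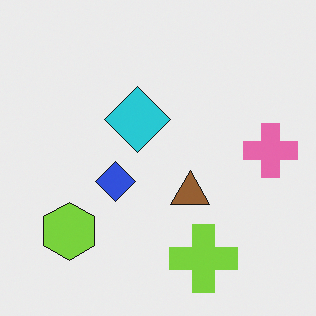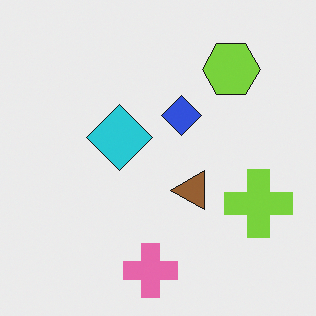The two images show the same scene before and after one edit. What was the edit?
It was transposed (reflected across the top-left ↔ bottom-right diagonal).

Shapes have swapped their row and column positions — what was in the top-right is now in the bottom-left — a diagonal reflection.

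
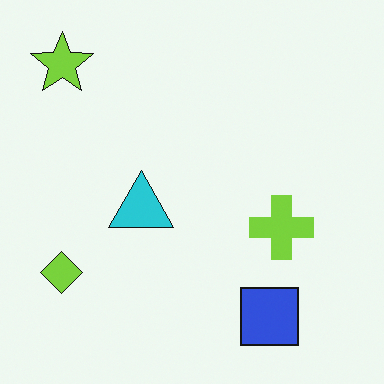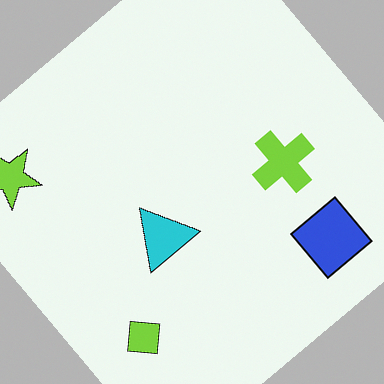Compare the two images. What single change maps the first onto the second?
This is the original image rotated counter-clockwise by a large amount — several tens of degrees.

Every shape is tilted by the same angle and the image corners show triangular fill wedges — a whole-image rotation by a non-right angle.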